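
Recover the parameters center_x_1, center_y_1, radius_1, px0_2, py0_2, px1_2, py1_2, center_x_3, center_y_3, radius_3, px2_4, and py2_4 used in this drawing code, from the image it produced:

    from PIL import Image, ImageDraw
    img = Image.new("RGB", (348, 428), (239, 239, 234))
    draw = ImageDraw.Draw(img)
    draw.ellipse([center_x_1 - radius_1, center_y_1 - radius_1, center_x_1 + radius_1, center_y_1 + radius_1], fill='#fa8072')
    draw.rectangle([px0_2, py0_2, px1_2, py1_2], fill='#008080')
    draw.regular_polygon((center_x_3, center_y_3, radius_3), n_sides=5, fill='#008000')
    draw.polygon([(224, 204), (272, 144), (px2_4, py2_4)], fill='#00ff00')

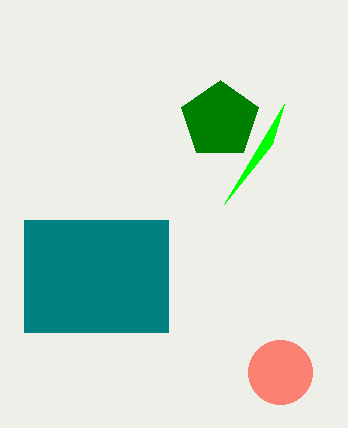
center_x_1 = 280
center_y_1 = 372
radius_1 = 32
px0_2 = 24
py0_2 = 220
px1_2 = 168
py1_2 = 332
center_x_3 = 220
center_y_3 = 120
radius_3 = 40
px2_4 = 284
py2_4 = 104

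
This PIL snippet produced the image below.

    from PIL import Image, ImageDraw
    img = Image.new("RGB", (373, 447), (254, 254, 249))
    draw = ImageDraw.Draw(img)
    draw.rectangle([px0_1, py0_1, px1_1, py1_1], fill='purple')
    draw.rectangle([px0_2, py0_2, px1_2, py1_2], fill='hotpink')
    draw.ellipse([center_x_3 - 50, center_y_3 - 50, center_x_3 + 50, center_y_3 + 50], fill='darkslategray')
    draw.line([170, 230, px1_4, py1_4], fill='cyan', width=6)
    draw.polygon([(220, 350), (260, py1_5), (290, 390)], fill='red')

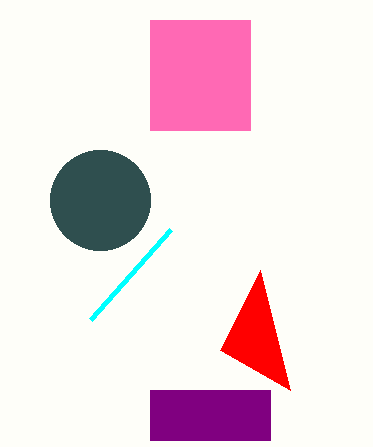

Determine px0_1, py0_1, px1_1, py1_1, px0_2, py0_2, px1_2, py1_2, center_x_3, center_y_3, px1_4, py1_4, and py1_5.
px0_1 = 150, py0_1 = 390, px1_1 = 270, py1_1 = 440, px0_2 = 150, py0_2 = 20, px1_2 = 250, py1_2 = 130, center_x_3 = 100, center_y_3 = 200, px1_4 = 90, py1_4 = 320, py1_5 = 270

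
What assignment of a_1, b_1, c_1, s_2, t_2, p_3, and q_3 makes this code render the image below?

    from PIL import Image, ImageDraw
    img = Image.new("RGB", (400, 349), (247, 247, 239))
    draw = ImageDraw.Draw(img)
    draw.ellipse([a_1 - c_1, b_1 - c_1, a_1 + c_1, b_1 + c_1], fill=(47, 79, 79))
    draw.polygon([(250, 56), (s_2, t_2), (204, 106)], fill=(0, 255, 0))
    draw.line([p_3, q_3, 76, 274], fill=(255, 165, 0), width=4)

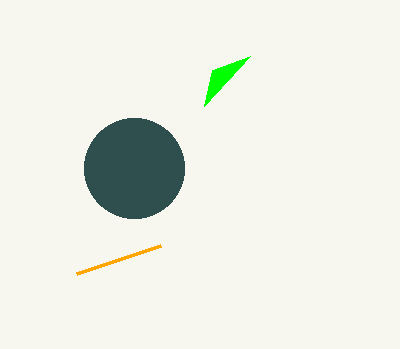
a_1 = 134
b_1 = 168
c_1 = 50
s_2 = 212
t_2 = 70
p_3 = 160
q_3 = 246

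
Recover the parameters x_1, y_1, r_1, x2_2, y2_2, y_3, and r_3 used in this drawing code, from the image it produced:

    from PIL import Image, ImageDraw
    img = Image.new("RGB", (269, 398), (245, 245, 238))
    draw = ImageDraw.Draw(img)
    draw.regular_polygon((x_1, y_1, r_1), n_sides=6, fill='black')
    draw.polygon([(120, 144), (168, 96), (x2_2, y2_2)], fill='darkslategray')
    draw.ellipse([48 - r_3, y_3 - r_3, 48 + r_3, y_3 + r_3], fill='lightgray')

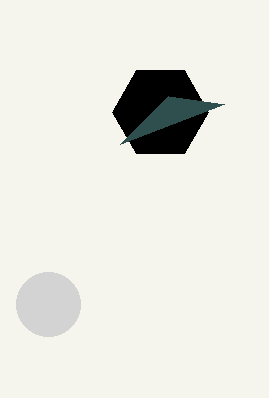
x_1 = 160, y_1 = 112, r_1 = 48, x2_2 = 224, y2_2 = 104, y_3 = 304, r_3 = 32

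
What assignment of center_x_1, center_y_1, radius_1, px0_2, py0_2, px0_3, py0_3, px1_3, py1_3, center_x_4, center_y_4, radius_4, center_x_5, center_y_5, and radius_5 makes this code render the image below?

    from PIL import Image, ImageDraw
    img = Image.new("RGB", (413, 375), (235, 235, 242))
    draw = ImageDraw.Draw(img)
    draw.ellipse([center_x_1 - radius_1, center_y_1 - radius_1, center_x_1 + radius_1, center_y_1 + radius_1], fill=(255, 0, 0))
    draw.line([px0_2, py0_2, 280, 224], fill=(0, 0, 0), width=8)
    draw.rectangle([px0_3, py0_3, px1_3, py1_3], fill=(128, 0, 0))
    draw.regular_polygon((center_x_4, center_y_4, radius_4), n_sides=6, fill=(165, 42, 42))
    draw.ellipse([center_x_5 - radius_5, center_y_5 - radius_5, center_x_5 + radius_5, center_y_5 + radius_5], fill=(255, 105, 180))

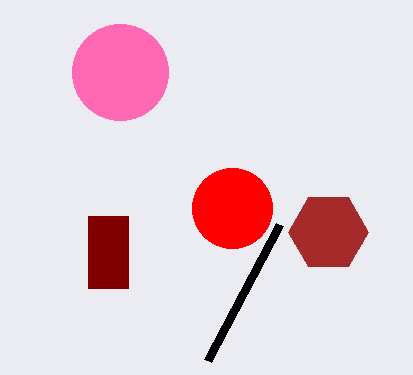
center_x_1 = 232
center_y_1 = 208
radius_1 = 40
px0_2 = 208
py0_2 = 360
px0_3 = 88
py0_3 = 216
px1_3 = 128
py1_3 = 288
center_x_4 = 328
center_y_4 = 232
radius_4 = 40
center_x_5 = 120
center_y_5 = 72
radius_5 = 48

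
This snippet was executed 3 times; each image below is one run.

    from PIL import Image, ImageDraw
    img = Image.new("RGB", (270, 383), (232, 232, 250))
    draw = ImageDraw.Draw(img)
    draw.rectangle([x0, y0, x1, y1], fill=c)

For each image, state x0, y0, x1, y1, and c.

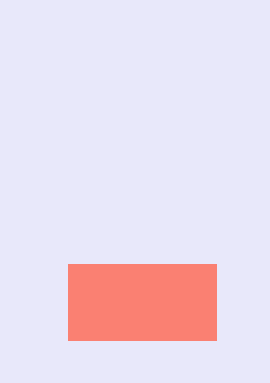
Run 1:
x0 = 68; y0 = 264; x1 = 216; y1 = 340; c = 'salmon'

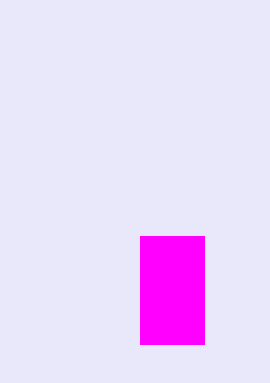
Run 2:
x0 = 140, y0 = 236, x1 = 204, y1 = 344, c = 'magenta'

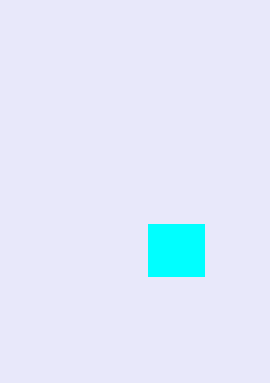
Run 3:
x0 = 148
y0 = 224
x1 = 204
y1 = 276
c = 'cyan'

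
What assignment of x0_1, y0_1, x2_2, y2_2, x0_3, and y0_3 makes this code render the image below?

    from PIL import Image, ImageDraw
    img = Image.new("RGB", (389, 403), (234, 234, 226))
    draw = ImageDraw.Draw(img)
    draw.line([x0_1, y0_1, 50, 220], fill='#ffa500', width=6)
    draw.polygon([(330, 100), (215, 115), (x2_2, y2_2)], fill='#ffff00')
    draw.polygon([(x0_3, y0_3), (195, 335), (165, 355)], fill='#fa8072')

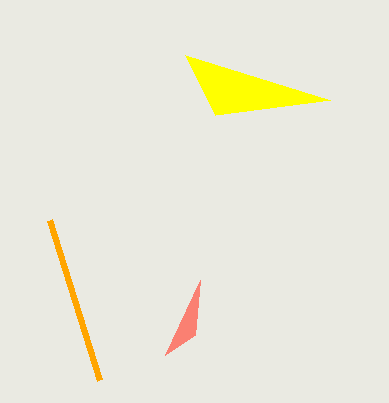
x0_1 = 100
y0_1 = 380
x2_2 = 185
y2_2 = 55
x0_3 = 200
y0_3 = 280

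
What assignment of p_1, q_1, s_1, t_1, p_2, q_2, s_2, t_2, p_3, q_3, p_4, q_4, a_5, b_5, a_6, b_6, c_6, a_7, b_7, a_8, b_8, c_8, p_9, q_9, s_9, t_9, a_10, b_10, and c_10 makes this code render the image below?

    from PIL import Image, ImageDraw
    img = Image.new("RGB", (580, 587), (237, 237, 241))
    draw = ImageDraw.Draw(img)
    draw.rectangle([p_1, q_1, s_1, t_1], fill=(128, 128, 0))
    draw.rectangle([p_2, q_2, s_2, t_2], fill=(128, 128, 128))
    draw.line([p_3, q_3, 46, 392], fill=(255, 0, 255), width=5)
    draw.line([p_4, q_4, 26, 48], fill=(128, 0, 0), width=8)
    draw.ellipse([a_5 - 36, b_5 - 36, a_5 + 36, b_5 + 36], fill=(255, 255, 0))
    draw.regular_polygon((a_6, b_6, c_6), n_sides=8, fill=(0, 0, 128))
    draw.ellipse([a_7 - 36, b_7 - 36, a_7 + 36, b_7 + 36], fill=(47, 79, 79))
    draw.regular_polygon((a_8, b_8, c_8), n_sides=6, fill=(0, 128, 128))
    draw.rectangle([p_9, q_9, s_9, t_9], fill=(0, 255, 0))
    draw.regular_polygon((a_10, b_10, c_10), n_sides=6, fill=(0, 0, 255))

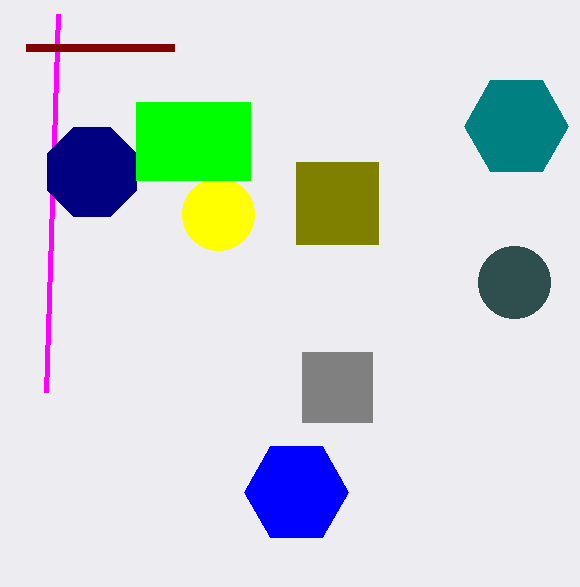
p_1 = 296, q_1 = 162, s_1 = 378, t_1 = 244, p_2 = 302, q_2 = 352, s_2 = 372, t_2 = 422, p_3 = 58, q_3 = 14, p_4 = 174, q_4 = 48, a_5 = 218, b_5 = 214, a_6 = 92, b_6 = 172, c_6 = 48, a_7 = 514, b_7 = 282, a_8 = 516, b_8 = 126, c_8 = 52, p_9 = 136, q_9 = 102, s_9 = 250, t_9 = 180, a_10 = 296, b_10 = 492, c_10 = 52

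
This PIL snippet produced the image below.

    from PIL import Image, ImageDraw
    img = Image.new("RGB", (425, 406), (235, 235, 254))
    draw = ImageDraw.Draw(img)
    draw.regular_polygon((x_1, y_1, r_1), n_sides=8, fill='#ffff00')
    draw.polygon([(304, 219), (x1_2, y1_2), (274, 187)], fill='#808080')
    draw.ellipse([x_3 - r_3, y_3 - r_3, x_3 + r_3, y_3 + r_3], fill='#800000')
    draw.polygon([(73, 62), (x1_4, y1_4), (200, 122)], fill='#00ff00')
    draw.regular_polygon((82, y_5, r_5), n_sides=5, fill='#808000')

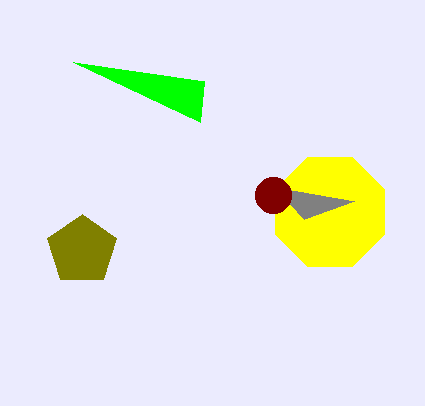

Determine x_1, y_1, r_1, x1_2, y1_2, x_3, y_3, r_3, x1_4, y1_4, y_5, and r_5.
x_1 = 330; y_1 = 212; r_1 = 59; x1_2 = 354; y1_2 = 201; x_3 = 273; y_3 = 195; r_3 = 18; x1_4 = 204; y1_4 = 81; y_5 = 250; r_5 = 36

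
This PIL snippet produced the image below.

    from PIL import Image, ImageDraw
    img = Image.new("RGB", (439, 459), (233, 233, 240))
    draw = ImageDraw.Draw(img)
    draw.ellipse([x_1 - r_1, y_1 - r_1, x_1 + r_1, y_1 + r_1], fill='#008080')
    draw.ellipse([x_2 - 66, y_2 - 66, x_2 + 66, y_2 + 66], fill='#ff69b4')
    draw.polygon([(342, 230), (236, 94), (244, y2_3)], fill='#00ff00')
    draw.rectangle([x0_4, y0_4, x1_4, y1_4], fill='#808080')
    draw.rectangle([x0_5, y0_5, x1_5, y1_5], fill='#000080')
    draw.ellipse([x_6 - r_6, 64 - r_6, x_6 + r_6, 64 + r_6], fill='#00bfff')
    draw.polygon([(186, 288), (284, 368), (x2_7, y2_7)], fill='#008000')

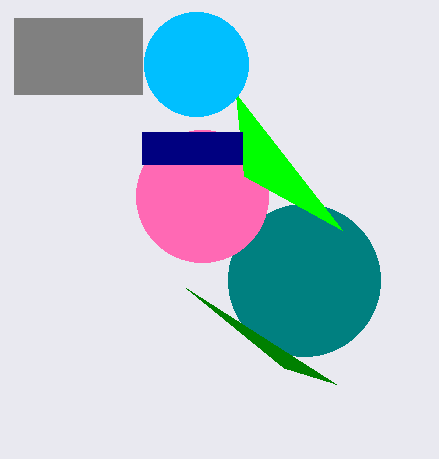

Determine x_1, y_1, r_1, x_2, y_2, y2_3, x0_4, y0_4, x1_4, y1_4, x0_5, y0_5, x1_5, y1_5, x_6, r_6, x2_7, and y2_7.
x_1 = 304; y_1 = 280; r_1 = 76; x_2 = 202; y_2 = 196; y2_3 = 176; x0_4 = 14; y0_4 = 18; x1_4 = 142; y1_4 = 94; x0_5 = 142; y0_5 = 132; x1_5 = 242; y1_5 = 164; x_6 = 196; r_6 = 52; x2_7 = 336; y2_7 = 384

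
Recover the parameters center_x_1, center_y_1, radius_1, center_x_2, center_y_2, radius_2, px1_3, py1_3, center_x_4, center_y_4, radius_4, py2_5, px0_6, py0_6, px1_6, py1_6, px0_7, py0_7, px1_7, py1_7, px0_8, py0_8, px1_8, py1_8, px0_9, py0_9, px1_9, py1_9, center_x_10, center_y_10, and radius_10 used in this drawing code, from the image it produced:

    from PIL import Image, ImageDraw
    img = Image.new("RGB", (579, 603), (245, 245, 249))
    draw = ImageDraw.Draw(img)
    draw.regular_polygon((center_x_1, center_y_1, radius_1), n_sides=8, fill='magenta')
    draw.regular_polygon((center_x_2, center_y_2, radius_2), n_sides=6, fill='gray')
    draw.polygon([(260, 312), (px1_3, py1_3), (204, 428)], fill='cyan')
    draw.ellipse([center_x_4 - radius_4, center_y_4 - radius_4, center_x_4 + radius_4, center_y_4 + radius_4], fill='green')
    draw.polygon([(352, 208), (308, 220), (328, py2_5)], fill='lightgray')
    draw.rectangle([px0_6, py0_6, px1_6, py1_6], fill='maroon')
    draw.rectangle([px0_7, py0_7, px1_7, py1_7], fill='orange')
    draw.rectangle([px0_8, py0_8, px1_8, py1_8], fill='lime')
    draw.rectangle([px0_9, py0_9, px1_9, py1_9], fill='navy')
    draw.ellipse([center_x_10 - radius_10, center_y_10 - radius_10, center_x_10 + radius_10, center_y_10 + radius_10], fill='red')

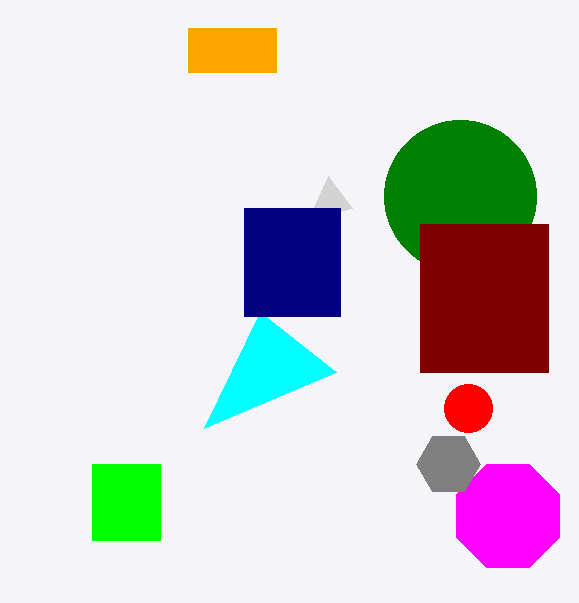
center_x_1 = 508
center_y_1 = 516
radius_1 = 56
center_x_2 = 448
center_y_2 = 464
radius_2 = 32
px1_3 = 336
py1_3 = 372
center_x_4 = 460
center_y_4 = 196
radius_4 = 76
py2_5 = 176
px0_6 = 420
py0_6 = 224
px1_6 = 548
py1_6 = 372
px0_7 = 188
py0_7 = 28
px1_7 = 276
py1_7 = 72
px0_8 = 92
py0_8 = 464
px1_8 = 160
py1_8 = 540
px0_9 = 244
py0_9 = 208
px1_9 = 340
py1_9 = 316
center_x_10 = 468
center_y_10 = 408
radius_10 = 24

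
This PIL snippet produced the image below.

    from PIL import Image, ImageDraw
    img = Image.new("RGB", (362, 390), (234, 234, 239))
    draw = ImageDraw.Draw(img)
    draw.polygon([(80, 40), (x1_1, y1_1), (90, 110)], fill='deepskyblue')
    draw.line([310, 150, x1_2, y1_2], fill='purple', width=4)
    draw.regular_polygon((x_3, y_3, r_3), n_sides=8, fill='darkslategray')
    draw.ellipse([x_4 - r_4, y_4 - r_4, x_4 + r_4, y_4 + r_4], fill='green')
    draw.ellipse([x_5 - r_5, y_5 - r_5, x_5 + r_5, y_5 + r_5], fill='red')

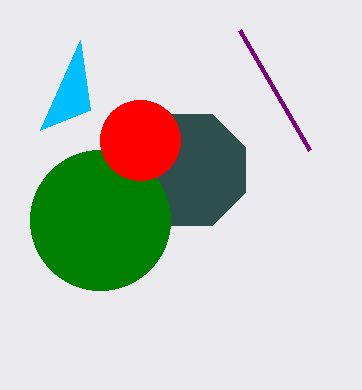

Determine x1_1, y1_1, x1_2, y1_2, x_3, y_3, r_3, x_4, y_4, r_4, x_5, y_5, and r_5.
x1_1 = 40, y1_1 = 130, x1_2 = 240, y1_2 = 30, x_3 = 190, y_3 = 170, r_3 = 60, x_4 = 100, y_4 = 220, r_4 = 70, x_5 = 140, y_5 = 140, r_5 = 40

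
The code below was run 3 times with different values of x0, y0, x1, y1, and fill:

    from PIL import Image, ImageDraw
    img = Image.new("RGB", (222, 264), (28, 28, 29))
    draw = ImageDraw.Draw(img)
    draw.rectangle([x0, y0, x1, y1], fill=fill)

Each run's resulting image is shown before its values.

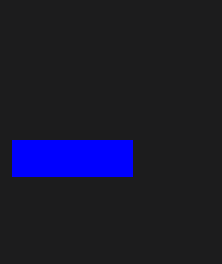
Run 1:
x0 = 12; y0 = 140; x1 = 132; y1 = 176; fill = 'blue'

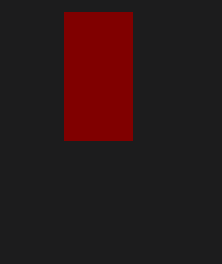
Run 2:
x0 = 64; y0 = 12; x1 = 132; y1 = 140; fill = 'maroon'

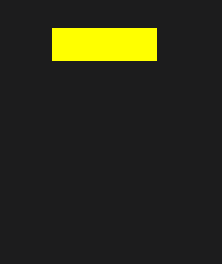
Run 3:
x0 = 52; y0 = 28; x1 = 156; y1 = 60; fill = 'yellow'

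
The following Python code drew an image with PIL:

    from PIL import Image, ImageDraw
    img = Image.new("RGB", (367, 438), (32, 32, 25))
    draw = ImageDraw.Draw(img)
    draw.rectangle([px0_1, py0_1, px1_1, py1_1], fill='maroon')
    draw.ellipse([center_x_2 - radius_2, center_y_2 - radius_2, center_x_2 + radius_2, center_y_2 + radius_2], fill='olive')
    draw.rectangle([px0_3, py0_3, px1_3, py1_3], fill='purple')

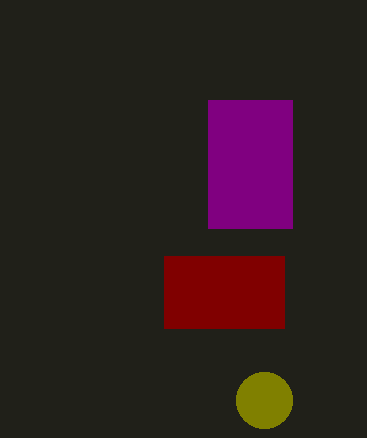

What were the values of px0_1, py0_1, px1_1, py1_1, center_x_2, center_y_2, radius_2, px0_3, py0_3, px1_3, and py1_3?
px0_1 = 164; py0_1 = 256; px1_1 = 284; py1_1 = 328; center_x_2 = 264; center_y_2 = 400; radius_2 = 28; px0_3 = 208; py0_3 = 100; px1_3 = 292; py1_3 = 228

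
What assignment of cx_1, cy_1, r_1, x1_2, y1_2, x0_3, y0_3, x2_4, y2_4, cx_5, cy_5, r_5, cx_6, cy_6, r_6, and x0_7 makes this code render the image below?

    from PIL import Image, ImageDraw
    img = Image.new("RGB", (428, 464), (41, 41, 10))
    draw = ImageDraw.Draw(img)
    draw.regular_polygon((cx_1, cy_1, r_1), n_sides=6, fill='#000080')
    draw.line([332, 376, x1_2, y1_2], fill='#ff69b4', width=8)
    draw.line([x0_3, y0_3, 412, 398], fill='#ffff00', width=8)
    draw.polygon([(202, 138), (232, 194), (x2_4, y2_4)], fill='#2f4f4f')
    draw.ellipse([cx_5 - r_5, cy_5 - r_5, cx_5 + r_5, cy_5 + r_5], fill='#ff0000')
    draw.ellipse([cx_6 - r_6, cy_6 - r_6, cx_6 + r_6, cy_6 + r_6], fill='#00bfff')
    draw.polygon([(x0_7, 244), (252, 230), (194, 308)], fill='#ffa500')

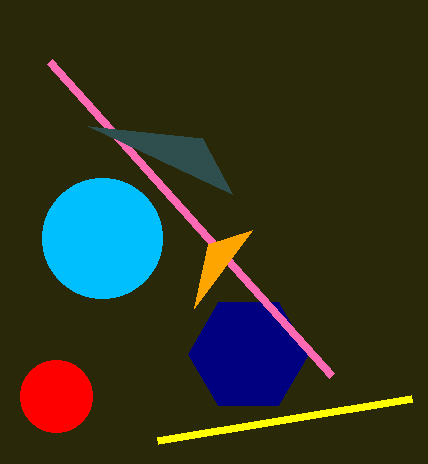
cx_1 = 248, cy_1 = 354, r_1 = 60, x1_2 = 50, y1_2 = 62, x0_3 = 158, y0_3 = 440, x2_4 = 88, y2_4 = 126, cx_5 = 56, cy_5 = 396, r_5 = 36, cx_6 = 102, cy_6 = 238, r_6 = 60, x0_7 = 208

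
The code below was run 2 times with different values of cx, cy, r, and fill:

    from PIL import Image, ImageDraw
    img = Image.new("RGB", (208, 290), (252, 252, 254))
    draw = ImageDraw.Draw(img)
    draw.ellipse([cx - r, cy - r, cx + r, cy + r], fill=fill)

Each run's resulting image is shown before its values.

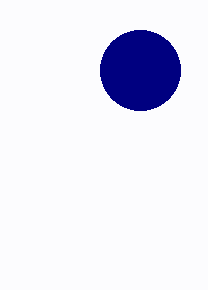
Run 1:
cx = 140
cy = 70
r = 40
fill = 'navy'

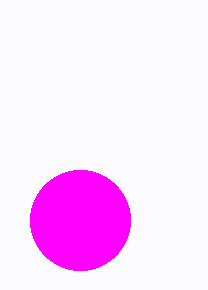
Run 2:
cx = 80; cy = 220; r = 50; fill = 'magenta'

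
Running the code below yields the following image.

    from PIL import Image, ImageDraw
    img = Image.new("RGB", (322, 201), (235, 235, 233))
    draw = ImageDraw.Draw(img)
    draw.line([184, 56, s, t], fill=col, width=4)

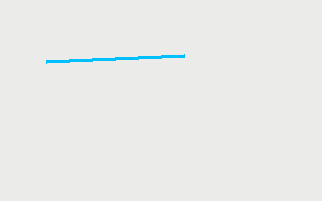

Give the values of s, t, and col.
s = 46, t = 62, col = 'deepskyblue'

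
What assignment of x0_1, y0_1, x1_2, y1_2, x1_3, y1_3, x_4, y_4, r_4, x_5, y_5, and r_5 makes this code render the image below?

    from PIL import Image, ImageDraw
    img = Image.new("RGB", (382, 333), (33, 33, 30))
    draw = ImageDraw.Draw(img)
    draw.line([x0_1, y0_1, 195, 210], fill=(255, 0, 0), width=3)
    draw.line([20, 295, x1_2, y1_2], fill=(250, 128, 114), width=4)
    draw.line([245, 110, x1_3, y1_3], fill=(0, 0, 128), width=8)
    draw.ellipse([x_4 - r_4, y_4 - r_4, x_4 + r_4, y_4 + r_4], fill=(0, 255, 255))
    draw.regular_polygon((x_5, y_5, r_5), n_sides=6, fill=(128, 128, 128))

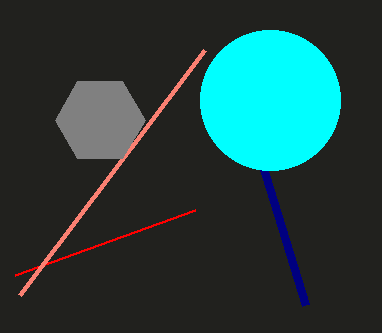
x0_1 = 15
y0_1 = 275
x1_2 = 205
y1_2 = 50
x1_3 = 305
y1_3 = 305
x_4 = 270
y_4 = 100
r_4 = 70
x_5 = 100
y_5 = 120
r_5 = 45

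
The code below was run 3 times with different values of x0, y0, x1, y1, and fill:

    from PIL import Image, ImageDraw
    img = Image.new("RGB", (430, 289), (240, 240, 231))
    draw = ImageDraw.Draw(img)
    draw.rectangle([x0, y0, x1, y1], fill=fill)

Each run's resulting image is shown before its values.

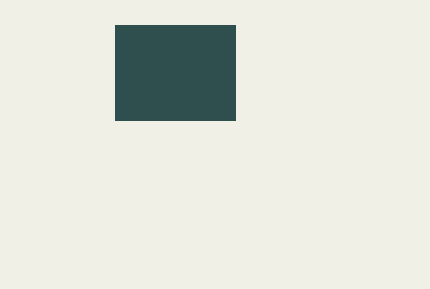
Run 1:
x0 = 115; y0 = 25; x1 = 235; y1 = 120; fill = 'darkslategray'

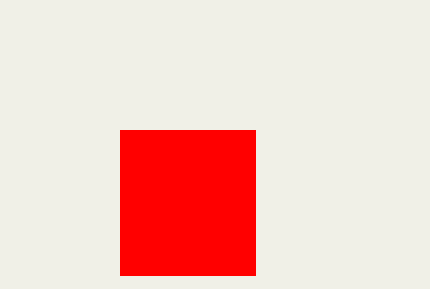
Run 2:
x0 = 120, y0 = 130, x1 = 255, y1 = 275, fill = 'red'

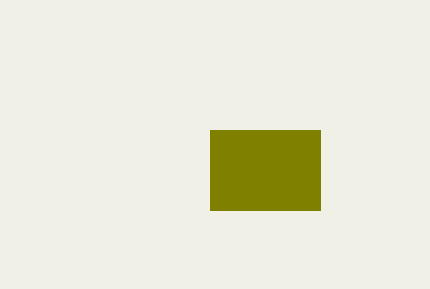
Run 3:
x0 = 210, y0 = 130, x1 = 320, y1 = 210, fill = 'olive'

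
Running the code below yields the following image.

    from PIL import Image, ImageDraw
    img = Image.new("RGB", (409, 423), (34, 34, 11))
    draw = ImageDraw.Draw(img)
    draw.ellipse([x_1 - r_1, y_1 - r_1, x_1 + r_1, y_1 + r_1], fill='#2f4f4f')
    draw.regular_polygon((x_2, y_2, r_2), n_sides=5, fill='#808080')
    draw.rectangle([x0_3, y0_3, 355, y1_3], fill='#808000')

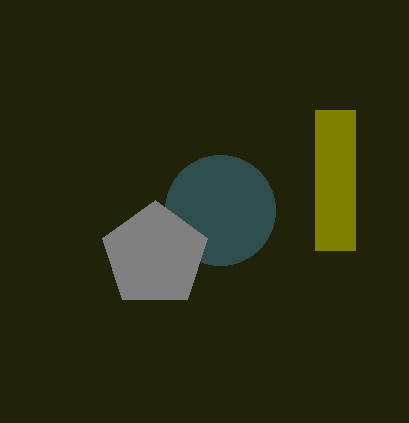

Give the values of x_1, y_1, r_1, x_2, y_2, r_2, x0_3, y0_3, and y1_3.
x_1 = 220
y_1 = 210
r_1 = 55
x_2 = 155
y_2 = 255
r_2 = 55
x0_3 = 315
y0_3 = 110
y1_3 = 250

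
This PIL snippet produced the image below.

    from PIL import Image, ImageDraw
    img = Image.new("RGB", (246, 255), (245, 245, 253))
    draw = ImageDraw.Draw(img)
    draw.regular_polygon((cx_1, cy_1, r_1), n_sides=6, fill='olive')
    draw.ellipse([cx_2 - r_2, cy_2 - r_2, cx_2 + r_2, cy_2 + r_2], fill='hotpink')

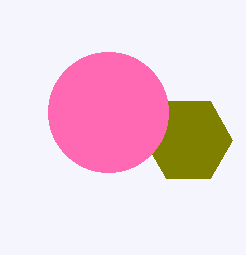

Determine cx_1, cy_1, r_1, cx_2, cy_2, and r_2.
cx_1 = 188; cy_1 = 140; r_1 = 44; cx_2 = 108; cy_2 = 112; r_2 = 60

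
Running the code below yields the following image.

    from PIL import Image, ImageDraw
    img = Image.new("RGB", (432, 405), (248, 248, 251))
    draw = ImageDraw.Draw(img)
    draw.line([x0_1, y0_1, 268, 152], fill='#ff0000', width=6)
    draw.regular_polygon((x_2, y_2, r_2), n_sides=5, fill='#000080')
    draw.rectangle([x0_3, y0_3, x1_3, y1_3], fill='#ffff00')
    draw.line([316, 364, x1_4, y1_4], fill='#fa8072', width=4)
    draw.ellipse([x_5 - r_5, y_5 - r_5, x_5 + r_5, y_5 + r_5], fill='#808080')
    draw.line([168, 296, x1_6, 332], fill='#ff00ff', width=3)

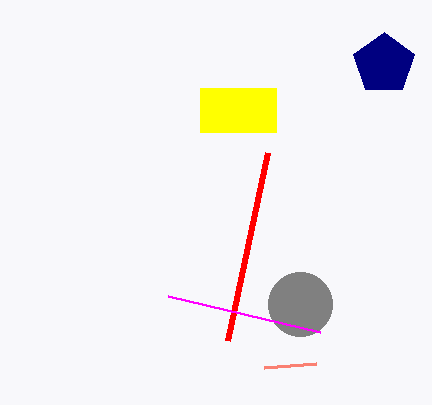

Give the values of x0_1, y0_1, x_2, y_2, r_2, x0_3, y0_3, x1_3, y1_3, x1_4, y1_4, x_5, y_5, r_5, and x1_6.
x0_1 = 228
y0_1 = 340
x_2 = 384
y_2 = 64
r_2 = 32
x0_3 = 200
y0_3 = 88
x1_3 = 276
y1_3 = 132
x1_4 = 264
y1_4 = 368
x_5 = 300
y_5 = 304
r_5 = 32
x1_6 = 320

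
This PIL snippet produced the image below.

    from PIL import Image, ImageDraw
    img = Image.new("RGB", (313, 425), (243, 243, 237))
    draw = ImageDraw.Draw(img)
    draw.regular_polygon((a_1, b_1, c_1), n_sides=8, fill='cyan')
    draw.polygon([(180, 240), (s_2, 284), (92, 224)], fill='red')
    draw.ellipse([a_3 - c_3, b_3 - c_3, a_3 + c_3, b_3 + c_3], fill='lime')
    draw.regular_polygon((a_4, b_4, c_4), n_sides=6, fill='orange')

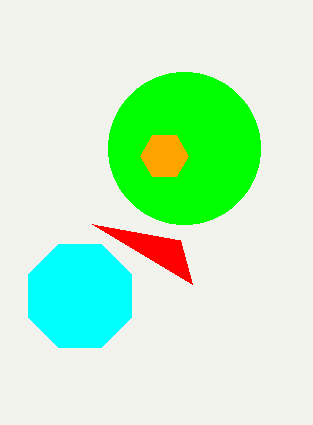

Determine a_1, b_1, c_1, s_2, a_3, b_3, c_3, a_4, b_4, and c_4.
a_1 = 80; b_1 = 296; c_1 = 56; s_2 = 192; a_3 = 184; b_3 = 148; c_3 = 76; a_4 = 164; b_4 = 156; c_4 = 24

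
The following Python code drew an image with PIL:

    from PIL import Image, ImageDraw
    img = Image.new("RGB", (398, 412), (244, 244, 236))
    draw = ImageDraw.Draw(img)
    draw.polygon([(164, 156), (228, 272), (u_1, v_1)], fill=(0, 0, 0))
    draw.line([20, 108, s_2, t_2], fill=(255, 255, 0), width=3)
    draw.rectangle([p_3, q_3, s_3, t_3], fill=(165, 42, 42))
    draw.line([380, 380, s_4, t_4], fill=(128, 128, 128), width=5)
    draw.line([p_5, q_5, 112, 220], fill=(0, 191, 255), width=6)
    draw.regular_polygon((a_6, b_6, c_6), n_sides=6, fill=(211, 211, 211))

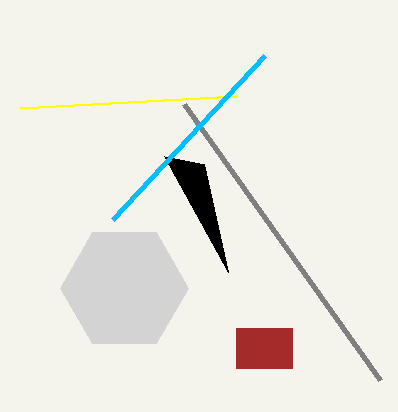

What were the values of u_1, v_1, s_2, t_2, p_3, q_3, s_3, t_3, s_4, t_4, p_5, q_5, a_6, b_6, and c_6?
u_1 = 204, v_1 = 164, s_2 = 236, t_2 = 96, p_3 = 236, q_3 = 328, s_3 = 292, t_3 = 368, s_4 = 184, t_4 = 104, p_5 = 264, q_5 = 56, a_6 = 124, b_6 = 288, c_6 = 64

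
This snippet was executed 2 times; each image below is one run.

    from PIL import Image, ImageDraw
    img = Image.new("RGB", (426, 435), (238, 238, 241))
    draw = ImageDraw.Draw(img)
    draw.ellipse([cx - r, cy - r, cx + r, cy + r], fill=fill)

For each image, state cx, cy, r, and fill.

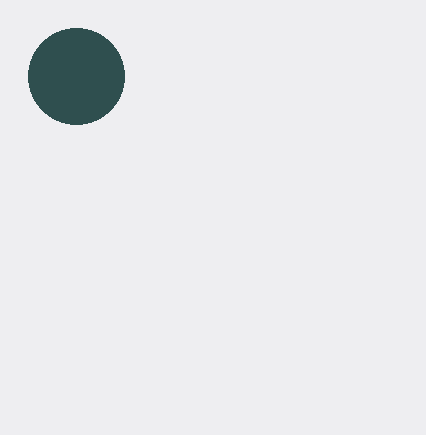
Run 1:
cx = 76; cy = 76; r = 48; fill = 'darkslategray'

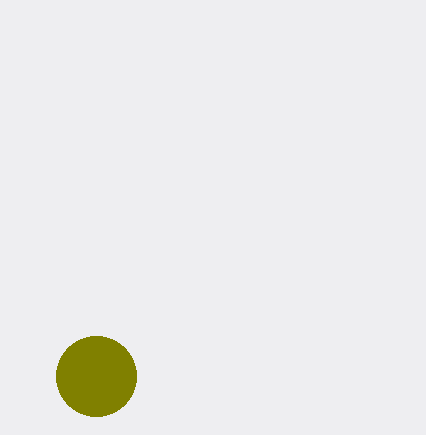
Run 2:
cx = 96; cy = 376; r = 40; fill = 'olive'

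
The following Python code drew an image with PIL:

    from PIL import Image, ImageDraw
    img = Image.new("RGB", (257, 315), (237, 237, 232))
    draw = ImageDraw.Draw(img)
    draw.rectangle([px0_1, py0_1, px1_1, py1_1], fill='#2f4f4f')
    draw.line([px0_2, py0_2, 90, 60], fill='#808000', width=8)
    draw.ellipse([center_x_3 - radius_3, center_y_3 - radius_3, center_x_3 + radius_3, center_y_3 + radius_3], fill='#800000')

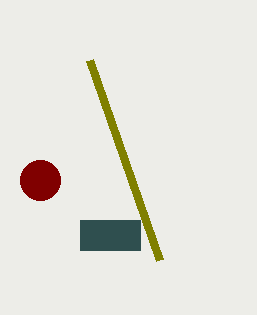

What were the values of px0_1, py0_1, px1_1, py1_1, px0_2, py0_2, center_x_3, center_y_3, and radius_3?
px0_1 = 80
py0_1 = 220
px1_1 = 140
py1_1 = 250
px0_2 = 160
py0_2 = 260
center_x_3 = 40
center_y_3 = 180
radius_3 = 20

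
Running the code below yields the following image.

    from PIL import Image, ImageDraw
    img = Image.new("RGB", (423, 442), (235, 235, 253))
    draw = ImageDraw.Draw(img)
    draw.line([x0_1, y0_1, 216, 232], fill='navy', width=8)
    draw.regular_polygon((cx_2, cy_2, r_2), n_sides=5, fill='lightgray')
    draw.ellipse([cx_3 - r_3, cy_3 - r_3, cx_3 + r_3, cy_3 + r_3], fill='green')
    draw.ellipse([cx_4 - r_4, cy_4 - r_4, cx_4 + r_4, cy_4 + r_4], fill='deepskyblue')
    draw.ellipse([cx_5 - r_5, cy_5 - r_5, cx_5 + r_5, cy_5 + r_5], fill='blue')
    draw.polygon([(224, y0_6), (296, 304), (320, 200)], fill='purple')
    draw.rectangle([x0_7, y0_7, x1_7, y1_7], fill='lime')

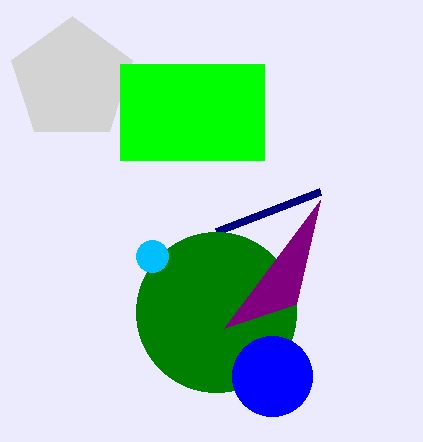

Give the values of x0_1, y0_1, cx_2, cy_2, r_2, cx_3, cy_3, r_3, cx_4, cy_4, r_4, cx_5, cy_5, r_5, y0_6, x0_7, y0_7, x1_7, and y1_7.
x0_1 = 320, y0_1 = 192, cx_2 = 72, cy_2 = 80, r_2 = 64, cx_3 = 216, cy_3 = 312, r_3 = 80, cx_4 = 152, cy_4 = 256, r_4 = 16, cx_5 = 272, cy_5 = 376, r_5 = 40, y0_6 = 328, x0_7 = 120, y0_7 = 64, x1_7 = 264, y1_7 = 160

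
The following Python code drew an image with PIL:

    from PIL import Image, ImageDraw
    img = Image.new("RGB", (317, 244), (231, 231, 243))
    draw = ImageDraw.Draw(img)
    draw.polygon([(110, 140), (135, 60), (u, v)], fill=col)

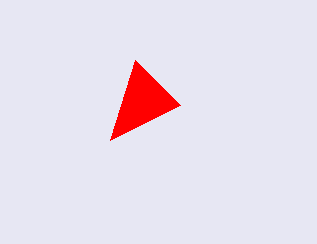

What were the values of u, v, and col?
u = 180
v = 105
col = 'red'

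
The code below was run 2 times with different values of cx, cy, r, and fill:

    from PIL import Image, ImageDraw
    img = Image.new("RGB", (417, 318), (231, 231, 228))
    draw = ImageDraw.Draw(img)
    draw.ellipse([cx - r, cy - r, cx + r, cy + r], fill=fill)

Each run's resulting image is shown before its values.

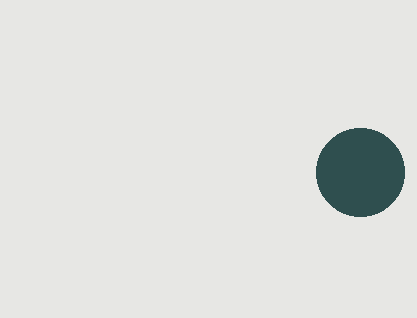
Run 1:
cx = 360; cy = 172; r = 44; fill = 'darkslategray'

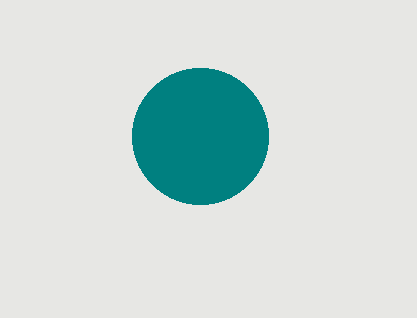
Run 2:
cx = 200; cy = 136; r = 68; fill = 'teal'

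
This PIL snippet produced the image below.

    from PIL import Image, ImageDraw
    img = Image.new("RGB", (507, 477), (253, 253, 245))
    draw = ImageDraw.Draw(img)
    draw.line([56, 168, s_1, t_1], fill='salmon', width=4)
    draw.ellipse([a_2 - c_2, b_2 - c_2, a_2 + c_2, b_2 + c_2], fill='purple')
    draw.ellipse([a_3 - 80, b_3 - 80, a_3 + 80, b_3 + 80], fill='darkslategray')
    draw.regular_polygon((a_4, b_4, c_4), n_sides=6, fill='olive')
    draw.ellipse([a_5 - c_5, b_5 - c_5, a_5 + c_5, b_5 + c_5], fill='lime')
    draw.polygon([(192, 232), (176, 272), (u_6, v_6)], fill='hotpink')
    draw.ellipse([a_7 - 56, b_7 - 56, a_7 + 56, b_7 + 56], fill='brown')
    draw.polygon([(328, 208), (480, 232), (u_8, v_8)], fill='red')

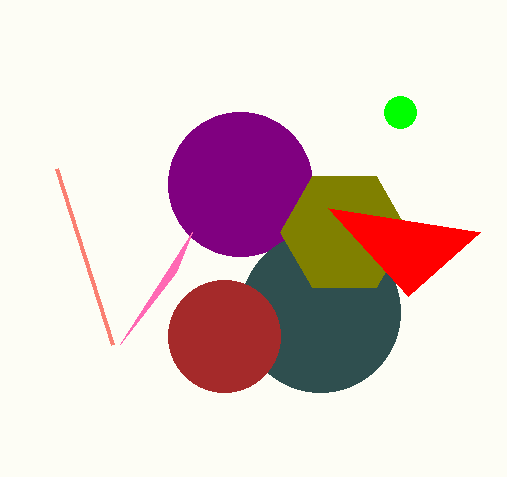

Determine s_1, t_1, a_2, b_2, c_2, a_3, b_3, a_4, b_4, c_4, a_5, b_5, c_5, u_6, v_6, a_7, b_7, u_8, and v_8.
s_1 = 112
t_1 = 344
a_2 = 240
b_2 = 184
c_2 = 72
a_3 = 320
b_3 = 312
a_4 = 344
b_4 = 232
c_4 = 64
a_5 = 400
b_5 = 112
c_5 = 16
u_6 = 120
v_6 = 344
a_7 = 224
b_7 = 336
u_8 = 408
v_8 = 296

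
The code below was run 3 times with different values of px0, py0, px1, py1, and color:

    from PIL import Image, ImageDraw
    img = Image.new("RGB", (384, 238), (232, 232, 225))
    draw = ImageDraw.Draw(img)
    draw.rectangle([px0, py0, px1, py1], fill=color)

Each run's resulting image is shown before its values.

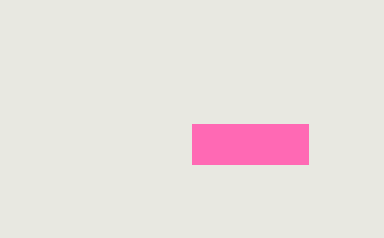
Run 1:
px0 = 192
py0 = 124
px1 = 308
py1 = 164
color = 'hotpink'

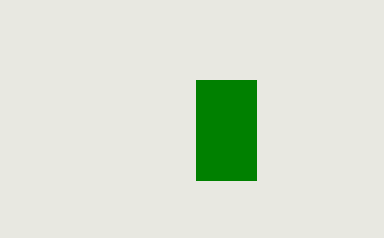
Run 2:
px0 = 196
py0 = 80
px1 = 256
py1 = 180
color = 'green'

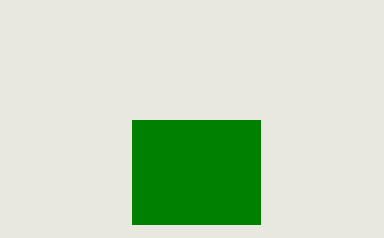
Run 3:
px0 = 132; py0 = 120; px1 = 260; py1 = 224; color = 'green'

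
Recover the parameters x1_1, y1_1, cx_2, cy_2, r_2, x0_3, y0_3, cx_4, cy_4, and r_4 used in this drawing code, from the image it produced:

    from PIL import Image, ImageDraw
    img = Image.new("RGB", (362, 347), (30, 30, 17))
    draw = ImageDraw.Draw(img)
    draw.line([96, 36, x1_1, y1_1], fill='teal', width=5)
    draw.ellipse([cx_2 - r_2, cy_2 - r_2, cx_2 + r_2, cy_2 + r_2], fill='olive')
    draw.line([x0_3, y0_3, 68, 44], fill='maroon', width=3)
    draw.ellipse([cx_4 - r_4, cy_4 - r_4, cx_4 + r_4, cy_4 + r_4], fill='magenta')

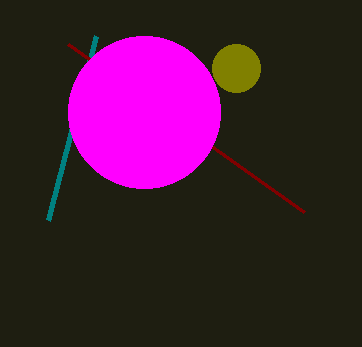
x1_1 = 48; y1_1 = 220; cx_2 = 236; cy_2 = 68; r_2 = 24; x0_3 = 304; y0_3 = 212; cx_4 = 144; cy_4 = 112; r_4 = 76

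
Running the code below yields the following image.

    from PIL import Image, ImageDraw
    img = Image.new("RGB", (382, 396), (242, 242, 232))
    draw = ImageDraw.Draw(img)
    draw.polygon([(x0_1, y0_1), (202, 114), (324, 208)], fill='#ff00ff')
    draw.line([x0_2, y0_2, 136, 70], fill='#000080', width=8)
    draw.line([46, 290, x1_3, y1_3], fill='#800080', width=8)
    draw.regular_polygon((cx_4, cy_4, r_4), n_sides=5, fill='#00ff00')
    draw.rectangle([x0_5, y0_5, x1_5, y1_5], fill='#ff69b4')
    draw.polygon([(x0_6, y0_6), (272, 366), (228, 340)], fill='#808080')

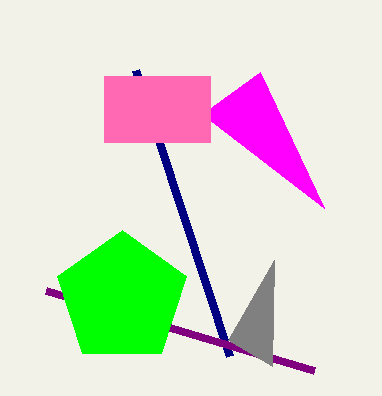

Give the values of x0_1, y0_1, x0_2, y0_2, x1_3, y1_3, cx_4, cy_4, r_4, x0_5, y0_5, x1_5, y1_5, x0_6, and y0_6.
x0_1 = 260; y0_1 = 72; x0_2 = 230; y0_2 = 356; x1_3 = 314; y1_3 = 370; cx_4 = 122; cy_4 = 298; r_4 = 68; x0_5 = 104; y0_5 = 76; x1_5 = 210; y1_5 = 142; x0_6 = 274; y0_6 = 260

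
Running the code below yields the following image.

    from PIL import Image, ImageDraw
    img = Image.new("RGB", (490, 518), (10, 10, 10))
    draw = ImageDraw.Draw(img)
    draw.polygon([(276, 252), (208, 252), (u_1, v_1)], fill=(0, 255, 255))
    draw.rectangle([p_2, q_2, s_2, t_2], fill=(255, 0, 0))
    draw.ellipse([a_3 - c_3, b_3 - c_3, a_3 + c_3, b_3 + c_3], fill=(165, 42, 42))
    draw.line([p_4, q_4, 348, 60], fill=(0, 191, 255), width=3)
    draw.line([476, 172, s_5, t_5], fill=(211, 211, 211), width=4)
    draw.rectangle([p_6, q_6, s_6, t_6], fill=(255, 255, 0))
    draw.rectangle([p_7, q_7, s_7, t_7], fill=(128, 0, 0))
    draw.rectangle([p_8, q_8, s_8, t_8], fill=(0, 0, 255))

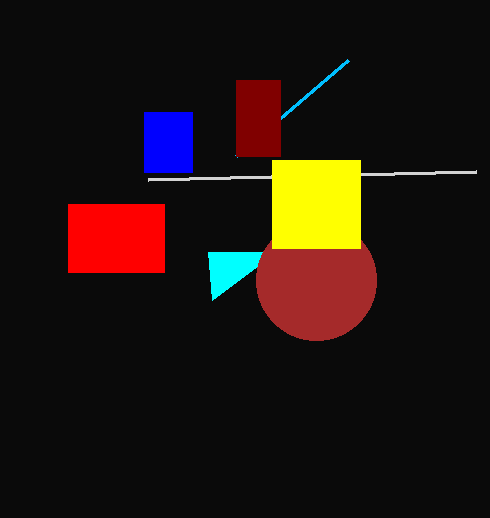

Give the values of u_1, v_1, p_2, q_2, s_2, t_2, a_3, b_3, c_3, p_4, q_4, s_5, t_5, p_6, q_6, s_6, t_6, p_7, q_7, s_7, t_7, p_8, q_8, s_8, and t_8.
u_1 = 212
v_1 = 300
p_2 = 68
q_2 = 204
s_2 = 164
t_2 = 272
a_3 = 316
b_3 = 280
c_3 = 60
p_4 = 236
q_4 = 156
s_5 = 148
t_5 = 180
p_6 = 272
q_6 = 160
s_6 = 360
t_6 = 248
p_7 = 236
q_7 = 80
s_7 = 280
t_7 = 156
p_8 = 144
q_8 = 112
s_8 = 192
t_8 = 172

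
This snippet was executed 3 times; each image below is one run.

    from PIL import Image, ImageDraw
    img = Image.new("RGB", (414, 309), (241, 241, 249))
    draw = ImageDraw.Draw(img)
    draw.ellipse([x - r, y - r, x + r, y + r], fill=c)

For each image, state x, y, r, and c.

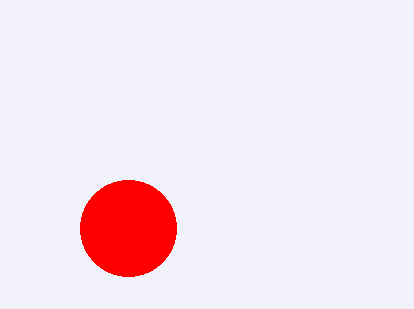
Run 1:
x = 128, y = 228, r = 48, c = 'red'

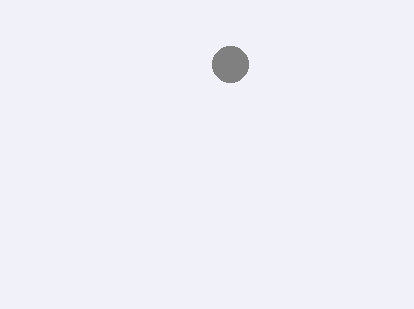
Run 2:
x = 230
y = 64
r = 18
c = 'gray'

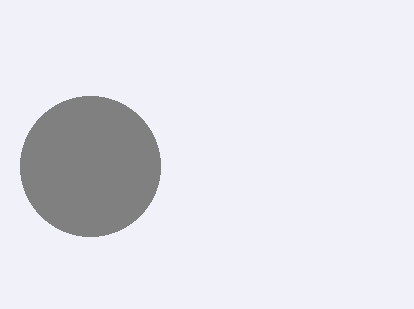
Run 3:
x = 90, y = 166, r = 70, c = 'gray'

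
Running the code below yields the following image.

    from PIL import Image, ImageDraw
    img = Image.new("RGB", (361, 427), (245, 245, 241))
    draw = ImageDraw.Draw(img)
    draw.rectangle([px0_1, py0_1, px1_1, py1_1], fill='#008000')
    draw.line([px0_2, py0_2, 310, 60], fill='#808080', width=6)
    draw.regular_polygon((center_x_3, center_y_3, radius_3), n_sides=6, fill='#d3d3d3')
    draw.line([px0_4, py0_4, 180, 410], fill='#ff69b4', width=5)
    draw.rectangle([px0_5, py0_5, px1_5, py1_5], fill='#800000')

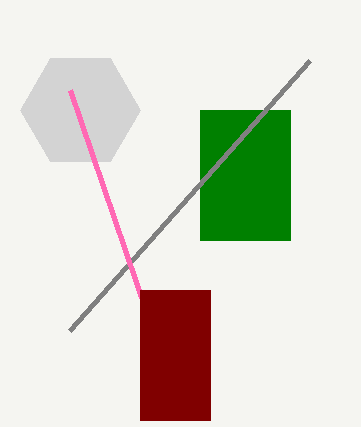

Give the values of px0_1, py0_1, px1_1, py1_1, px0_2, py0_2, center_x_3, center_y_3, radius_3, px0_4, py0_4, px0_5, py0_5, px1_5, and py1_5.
px0_1 = 200, py0_1 = 110, px1_1 = 290, py1_1 = 240, px0_2 = 70, py0_2 = 330, center_x_3 = 80, center_y_3 = 110, radius_3 = 60, px0_4 = 70, py0_4 = 90, px0_5 = 140, py0_5 = 290, px1_5 = 210, py1_5 = 420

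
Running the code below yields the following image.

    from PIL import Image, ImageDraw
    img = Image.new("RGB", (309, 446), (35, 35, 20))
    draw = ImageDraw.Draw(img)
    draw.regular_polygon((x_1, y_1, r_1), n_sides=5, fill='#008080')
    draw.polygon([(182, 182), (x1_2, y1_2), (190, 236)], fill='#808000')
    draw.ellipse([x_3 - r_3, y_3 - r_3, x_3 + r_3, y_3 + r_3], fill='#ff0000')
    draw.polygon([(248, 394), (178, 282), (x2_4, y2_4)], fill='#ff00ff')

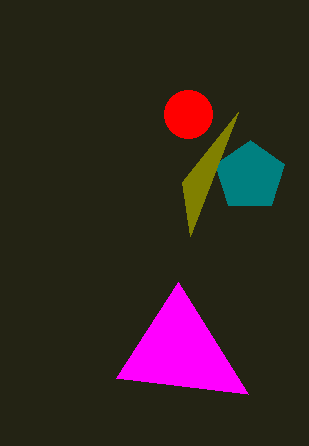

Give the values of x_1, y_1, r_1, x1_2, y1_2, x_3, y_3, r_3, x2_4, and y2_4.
x_1 = 250
y_1 = 176
r_1 = 36
x1_2 = 238
y1_2 = 112
x_3 = 188
y_3 = 114
r_3 = 24
x2_4 = 116
y2_4 = 378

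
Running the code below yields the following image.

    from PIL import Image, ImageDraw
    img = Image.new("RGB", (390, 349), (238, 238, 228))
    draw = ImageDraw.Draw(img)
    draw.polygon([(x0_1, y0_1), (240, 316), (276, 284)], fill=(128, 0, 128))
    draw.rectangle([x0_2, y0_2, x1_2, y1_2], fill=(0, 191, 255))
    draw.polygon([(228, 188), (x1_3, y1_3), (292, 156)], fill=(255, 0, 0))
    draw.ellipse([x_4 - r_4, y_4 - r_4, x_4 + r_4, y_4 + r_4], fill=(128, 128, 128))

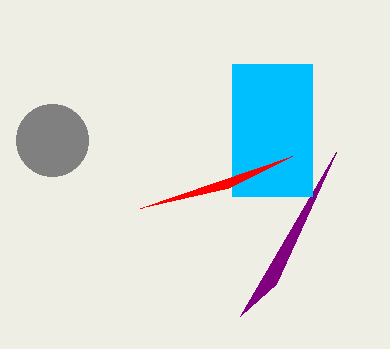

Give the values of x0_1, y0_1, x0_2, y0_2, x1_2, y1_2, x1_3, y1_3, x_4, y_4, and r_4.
x0_1 = 336
y0_1 = 152
x0_2 = 232
y0_2 = 64
x1_2 = 312
y1_2 = 196
x1_3 = 140
y1_3 = 208
x_4 = 52
y_4 = 140
r_4 = 36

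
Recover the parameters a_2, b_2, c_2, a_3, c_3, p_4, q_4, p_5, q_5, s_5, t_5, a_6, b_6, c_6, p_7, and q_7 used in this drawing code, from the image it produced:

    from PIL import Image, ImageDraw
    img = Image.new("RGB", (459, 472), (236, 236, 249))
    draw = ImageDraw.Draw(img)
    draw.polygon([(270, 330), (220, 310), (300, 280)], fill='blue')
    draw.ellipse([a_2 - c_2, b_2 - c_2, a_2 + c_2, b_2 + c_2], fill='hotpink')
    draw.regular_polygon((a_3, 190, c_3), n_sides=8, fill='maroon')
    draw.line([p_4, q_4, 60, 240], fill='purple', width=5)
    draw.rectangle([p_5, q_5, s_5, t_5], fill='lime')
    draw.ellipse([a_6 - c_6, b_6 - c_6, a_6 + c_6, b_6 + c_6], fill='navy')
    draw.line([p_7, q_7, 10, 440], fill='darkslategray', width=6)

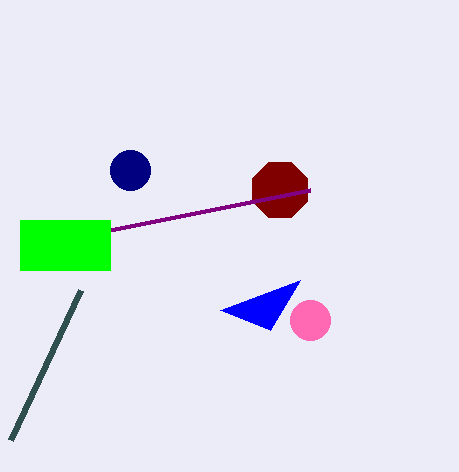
a_2 = 310; b_2 = 320; c_2 = 20; a_3 = 280; c_3 = 30; p_4 = 310; q_4 = 190; p_5 = 20; q_5 = 220; s_5 = 110; t_5 = 270; a_6 = 130; b_6 = 170; c_6 = 20; p_7 = 80; q_7 = 290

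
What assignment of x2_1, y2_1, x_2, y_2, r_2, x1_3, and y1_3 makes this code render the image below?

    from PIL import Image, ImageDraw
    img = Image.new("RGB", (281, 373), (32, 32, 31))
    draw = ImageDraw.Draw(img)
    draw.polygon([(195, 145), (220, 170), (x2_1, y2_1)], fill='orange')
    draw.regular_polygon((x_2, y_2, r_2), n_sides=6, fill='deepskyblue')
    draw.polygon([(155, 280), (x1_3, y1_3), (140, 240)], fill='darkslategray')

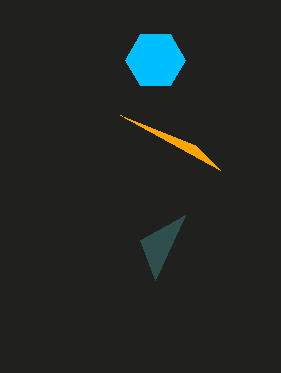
x2_1 = 120
y2_1 = 115
x_2 = 155
y_2 = 60
r_2 = 30
x1_3 = 185
y1_3 = 215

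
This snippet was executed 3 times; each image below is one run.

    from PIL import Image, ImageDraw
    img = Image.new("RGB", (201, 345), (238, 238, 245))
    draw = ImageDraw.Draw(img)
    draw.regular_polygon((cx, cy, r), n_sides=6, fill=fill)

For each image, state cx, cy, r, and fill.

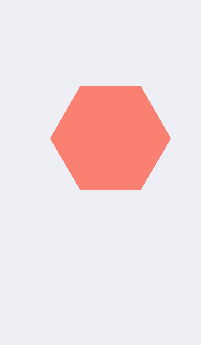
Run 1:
cx = 110; cy = 138; r = 60; fill = 'salmon'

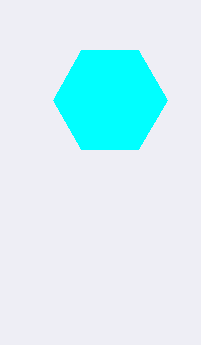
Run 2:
cx = 110
cy = 100
r = 57
fill = 'cyan'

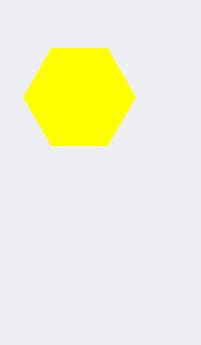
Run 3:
cx = 79; cy = 97; r = 56; fill = 'yellow'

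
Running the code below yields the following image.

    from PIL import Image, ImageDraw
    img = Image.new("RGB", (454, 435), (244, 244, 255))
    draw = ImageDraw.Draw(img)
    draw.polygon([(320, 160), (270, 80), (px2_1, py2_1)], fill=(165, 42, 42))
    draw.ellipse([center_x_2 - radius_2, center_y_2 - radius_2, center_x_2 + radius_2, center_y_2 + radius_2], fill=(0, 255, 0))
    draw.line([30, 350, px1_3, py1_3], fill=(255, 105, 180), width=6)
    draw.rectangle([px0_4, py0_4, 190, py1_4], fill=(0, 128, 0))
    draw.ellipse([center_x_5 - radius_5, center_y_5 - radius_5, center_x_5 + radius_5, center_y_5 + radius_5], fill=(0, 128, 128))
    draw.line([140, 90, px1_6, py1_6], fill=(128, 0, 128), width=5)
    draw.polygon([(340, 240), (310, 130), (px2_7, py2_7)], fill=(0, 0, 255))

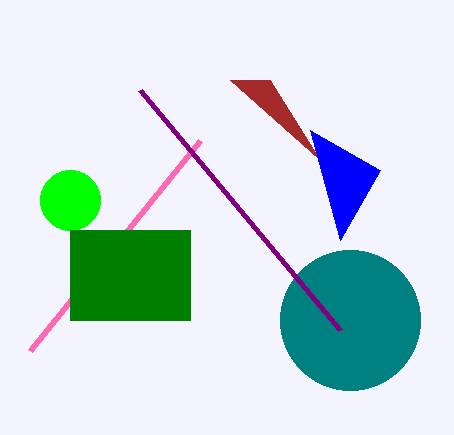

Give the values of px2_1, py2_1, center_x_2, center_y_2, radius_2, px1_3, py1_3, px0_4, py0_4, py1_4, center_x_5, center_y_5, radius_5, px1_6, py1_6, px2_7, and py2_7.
px2_1 = 230
py2_1 = 80
center_x_2 = 70
center_y_2 = 200
radius_2 = 30
px1_3 = 200
py1_3 = 140
px0_4 = 70
py0_4 = 230
py1_4 = 320
center_x_5 = 350
center_y_5 = 320
radius_5 = 70
px1_6 = 340
py1_6 = 330
px2_7 = 380
py2_7 = 170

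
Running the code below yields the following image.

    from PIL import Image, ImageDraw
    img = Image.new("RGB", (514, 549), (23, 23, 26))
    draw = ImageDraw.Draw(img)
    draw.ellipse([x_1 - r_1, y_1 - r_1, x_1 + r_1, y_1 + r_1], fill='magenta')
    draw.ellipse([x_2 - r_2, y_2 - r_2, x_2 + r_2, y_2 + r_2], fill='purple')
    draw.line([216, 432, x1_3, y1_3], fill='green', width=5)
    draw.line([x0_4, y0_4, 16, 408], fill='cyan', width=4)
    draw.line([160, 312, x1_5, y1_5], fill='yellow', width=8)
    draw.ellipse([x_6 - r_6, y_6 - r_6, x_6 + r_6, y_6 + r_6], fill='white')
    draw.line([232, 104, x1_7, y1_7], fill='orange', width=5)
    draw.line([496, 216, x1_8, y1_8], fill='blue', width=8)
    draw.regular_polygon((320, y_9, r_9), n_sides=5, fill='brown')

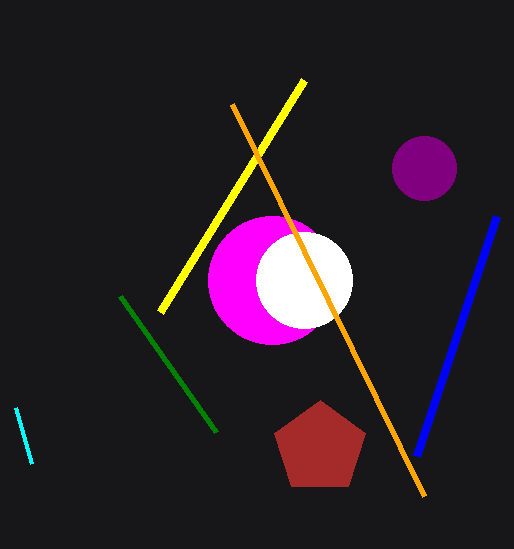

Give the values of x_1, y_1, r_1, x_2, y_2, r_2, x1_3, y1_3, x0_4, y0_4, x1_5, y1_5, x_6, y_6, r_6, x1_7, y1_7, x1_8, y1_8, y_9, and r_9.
x_1 = 272; y_1 = 280; r_1 = 64; x_2 = 424; y_2 = 168; r_2 = 32; x1_3 = 120; y1_3 = 296; x0_4 = 32; y0_4 = 464; x1_5 = 304; y1_5 = 80; x_6 = 304; y_6 = 280; r_6 = 48; x1_7 = 424; y1_7 = 496; x1_8 = 416; y1_8 = 456; y_9 = 448; r_9 = 48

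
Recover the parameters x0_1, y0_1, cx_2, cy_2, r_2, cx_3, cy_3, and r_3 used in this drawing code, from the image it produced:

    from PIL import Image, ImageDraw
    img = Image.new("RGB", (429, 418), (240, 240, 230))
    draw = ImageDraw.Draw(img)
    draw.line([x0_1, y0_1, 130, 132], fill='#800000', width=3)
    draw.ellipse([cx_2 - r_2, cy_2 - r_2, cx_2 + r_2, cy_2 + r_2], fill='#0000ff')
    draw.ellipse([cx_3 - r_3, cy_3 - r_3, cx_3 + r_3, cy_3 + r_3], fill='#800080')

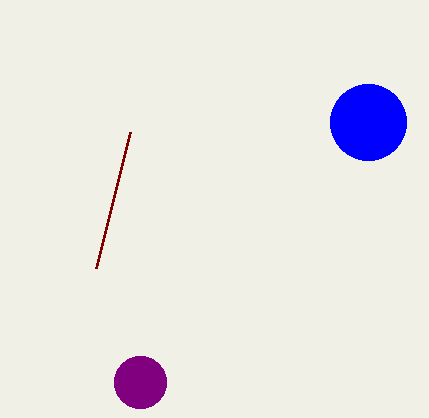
x0_1 = 96; y0_1 = 268; cx_2 = 368; cy_2 = 122; r_2 = 38; cx_3 = 140; cy_3 = 382; r_3 = 26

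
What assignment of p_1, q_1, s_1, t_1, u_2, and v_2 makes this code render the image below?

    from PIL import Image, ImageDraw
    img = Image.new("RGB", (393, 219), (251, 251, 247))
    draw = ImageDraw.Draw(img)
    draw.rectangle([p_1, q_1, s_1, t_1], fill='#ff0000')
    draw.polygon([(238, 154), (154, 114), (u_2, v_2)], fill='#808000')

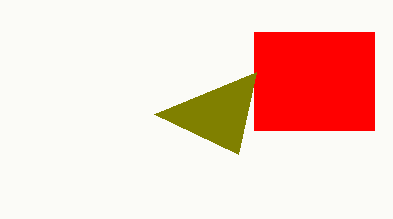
p_1 = 254, q_1 = 32, s_1 = 374, t_1 = 130, u_2 = 256, v_2 = 72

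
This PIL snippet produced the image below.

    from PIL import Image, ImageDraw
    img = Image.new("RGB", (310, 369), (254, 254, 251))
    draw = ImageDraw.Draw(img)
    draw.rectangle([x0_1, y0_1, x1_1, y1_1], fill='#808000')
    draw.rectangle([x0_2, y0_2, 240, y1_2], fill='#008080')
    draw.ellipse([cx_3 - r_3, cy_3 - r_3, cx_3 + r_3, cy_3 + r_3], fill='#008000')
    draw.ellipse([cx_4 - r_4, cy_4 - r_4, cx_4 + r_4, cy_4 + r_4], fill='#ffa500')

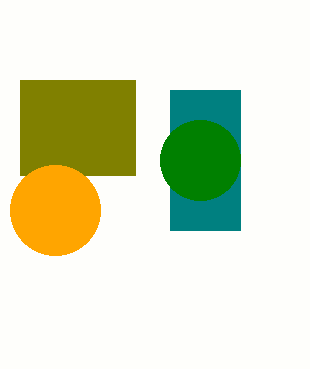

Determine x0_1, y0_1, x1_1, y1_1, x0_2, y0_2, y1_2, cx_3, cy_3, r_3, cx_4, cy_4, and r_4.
x0_1 = 20
y0_1 = 80
x1_1 = 135
y1_1 = 175
x0_2 = 170
y0_2 = 90
y1_2 = 230
cx_3 = 200
cy_3 = 160
r_3 = 40
cx_4 = 55
cy_4 = 210
r_4 = 45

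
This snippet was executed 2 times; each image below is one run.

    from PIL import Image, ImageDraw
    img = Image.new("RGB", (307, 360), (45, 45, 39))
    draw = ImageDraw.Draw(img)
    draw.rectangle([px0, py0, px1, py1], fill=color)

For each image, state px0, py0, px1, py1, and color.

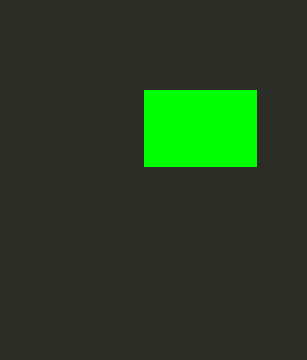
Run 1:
px0 = 144
py0 = 90
px1 = 256
py1 = 166
color = 'lime'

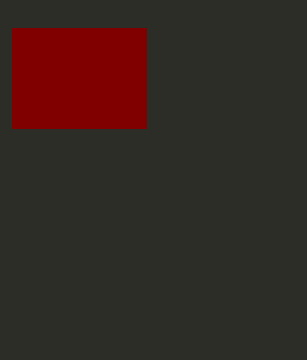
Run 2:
px0 = 12; py0 = 28; px1 = 146; py1 = 128; color = 'maroon'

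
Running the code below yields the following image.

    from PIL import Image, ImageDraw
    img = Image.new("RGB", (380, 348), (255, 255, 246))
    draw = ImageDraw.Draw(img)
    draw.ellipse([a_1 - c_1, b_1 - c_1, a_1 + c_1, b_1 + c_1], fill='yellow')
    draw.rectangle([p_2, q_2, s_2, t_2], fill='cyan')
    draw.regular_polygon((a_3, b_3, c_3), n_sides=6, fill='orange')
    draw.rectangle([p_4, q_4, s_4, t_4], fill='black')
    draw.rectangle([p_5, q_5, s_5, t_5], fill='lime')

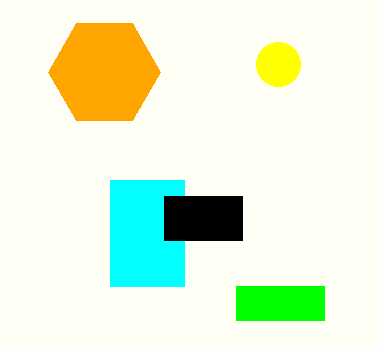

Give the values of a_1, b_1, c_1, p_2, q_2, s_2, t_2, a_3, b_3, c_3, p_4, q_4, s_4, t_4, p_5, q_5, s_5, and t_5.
a_1 = 278; b_1 = 64; c_1 = 22; p_2 = 110; q_2 = 180; s_2 = 184; t_2 = 286; a_3 = 104; b_3 = 72; c_3 = 56; p_4 = 164; q_4 = 196; s_4 = 242; t_4 = 240; p_5 = 236; q_5 = 286; s_5 = 324; t_5 = 320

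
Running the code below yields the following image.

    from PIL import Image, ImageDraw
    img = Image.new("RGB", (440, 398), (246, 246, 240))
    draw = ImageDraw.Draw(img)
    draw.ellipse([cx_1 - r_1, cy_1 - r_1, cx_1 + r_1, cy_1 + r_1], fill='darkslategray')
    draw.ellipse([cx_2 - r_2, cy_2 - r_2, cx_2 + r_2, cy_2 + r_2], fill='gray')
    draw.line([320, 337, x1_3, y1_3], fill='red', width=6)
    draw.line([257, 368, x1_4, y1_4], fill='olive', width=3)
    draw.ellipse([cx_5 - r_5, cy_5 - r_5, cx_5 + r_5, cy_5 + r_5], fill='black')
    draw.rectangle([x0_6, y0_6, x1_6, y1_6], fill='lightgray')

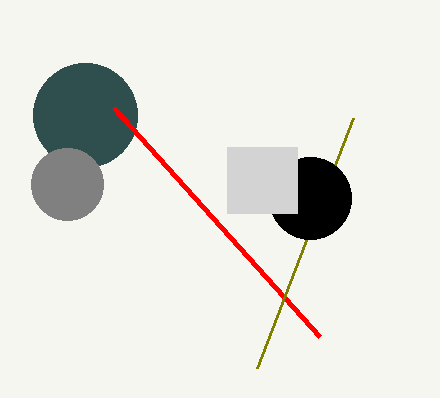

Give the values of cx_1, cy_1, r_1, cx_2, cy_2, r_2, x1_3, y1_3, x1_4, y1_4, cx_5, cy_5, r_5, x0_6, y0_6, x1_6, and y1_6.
cx_1 = 85, cy_1 = 115, r_1 = 52, cx_2 = 67, cy_2 = 184, r_2 = 36, x1_3 = 114, y1_3 = 108, x1_4 = 353, y1_4 = 118, cx_5 = 310, cy_5 = 198, r_5 = 41, x0_6 = 227, y0_6 = 147, x1_6 = 297, y1_6 = 213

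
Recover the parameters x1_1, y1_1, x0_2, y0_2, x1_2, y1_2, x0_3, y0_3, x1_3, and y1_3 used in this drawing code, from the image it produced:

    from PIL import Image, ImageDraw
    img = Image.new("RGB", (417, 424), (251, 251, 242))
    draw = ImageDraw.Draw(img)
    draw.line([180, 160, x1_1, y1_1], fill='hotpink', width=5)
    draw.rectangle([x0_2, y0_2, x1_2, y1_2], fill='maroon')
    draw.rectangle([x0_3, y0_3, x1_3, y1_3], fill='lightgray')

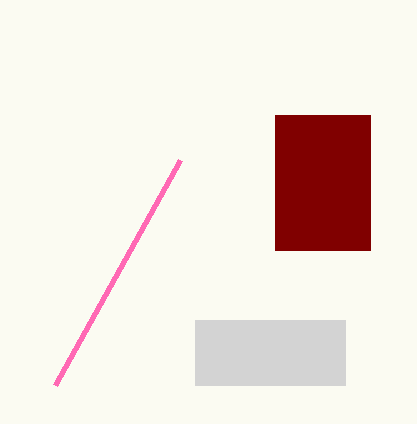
x1_1 = 55; y1_1 = 385; x0_2 = 275; y0_2 = 115; x1_2 = 370; y1_2 = 250; x0_3 = 195; y0_3 = 320; x1_3 = 345; y1_3 = 385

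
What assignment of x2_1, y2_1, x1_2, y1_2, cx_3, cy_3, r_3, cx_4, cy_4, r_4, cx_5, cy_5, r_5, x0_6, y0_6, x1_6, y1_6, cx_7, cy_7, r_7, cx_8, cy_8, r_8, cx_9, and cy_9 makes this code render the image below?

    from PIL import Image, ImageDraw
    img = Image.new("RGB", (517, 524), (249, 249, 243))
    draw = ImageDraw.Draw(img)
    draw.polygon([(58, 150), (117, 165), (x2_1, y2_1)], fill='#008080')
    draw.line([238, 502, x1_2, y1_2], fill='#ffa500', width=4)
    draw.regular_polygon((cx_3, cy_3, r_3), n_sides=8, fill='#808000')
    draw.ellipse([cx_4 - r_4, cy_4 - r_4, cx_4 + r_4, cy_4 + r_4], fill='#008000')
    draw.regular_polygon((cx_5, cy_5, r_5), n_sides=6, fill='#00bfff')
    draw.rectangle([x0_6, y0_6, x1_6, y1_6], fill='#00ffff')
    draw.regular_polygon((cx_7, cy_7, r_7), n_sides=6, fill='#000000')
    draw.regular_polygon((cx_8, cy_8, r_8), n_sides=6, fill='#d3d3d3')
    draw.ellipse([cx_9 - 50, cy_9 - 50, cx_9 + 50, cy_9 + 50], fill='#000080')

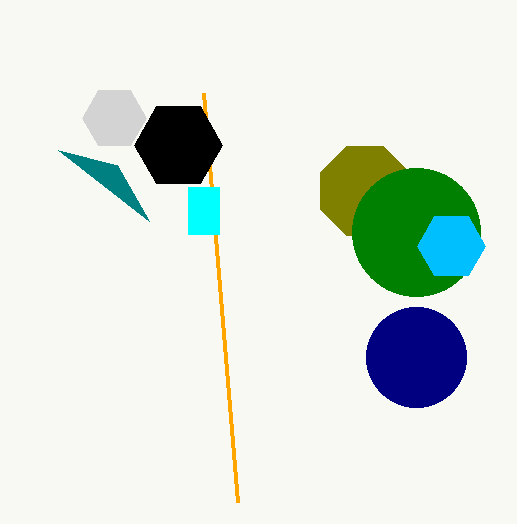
x2_1 = 149
y2_1 = 221
x1_2 = 204
y1_2 = 93
cx_3 = 365
cy_3 = 191
r_3 = 48
cx_4 = 416
cy_4 = 232
r_4 = 64
cx_5 = 451
cy_5 = 246
r_5 = 34
x0_6 = 188
y0_6 = 187
x1_6 = 219
y1_6 = 234
cx_7 = 178
cy_7 = 145
r_7 = 44
cx_8 = 114
cy_8 = 118
r_8 = 32
cx_9 = 416
cy_9 = 357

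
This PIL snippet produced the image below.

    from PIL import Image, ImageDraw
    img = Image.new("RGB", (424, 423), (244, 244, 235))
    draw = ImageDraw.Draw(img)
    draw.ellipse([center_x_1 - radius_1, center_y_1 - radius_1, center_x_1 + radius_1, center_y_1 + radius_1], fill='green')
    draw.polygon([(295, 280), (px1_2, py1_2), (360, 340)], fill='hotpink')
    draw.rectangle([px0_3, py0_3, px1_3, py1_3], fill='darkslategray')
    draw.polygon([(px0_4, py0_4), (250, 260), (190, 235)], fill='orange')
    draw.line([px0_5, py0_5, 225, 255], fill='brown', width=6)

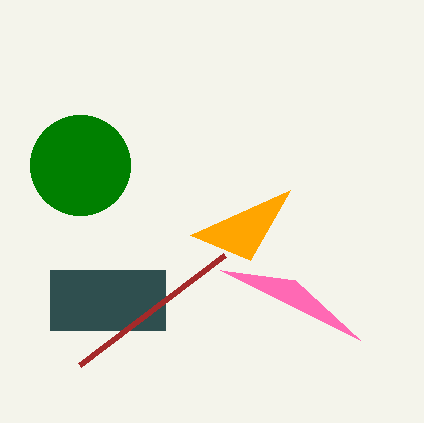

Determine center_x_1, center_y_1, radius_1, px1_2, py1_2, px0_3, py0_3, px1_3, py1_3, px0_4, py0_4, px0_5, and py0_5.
center_x_1 = 80
center_y_1 = 165
radius_1 = 50
px1_2 = 220
py1_2 = 270
px0_3 = 50
py0_3 = 270
px1_3 = 165
py1_3 = 330
px0_4 = 290
py0_4 = 190
px0_5 = 80
py0_5 = 365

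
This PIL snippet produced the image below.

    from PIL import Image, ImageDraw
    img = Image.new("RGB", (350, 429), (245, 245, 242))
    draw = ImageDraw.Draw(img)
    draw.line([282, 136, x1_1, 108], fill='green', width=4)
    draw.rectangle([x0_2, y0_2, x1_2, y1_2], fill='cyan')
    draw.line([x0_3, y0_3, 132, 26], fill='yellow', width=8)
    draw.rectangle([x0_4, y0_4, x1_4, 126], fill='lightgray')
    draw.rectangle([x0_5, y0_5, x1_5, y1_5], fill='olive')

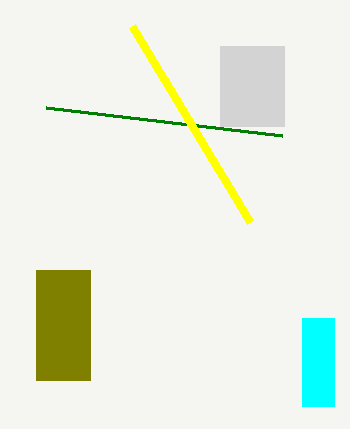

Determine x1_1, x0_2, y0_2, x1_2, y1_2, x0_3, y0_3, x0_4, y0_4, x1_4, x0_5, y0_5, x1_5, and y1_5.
x1_1 = 46, x0_2 = 302, y0_2 = 318, x1_2 = 334, y1_2 = 406, x0_3 = 250, y0_3 = 222, x0_4 = 220, y0_4 = 46, x1_4 = 284, x0_5 = 36, y0_5 = 270, x1_5 = 90, y1_5 = 380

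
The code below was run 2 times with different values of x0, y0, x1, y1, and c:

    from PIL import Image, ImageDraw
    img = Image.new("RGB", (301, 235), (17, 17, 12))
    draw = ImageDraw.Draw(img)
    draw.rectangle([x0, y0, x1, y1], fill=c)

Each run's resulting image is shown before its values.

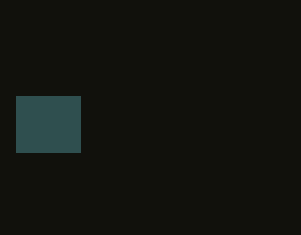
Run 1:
x0 = 16; y0 = 96; x1 = 80; y1 = 152; c = 'darkslategray'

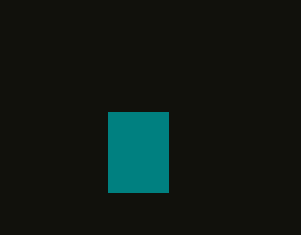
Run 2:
x0 = 108, y0 = 112, x1 = 168, y1 = 192, c = 'teal'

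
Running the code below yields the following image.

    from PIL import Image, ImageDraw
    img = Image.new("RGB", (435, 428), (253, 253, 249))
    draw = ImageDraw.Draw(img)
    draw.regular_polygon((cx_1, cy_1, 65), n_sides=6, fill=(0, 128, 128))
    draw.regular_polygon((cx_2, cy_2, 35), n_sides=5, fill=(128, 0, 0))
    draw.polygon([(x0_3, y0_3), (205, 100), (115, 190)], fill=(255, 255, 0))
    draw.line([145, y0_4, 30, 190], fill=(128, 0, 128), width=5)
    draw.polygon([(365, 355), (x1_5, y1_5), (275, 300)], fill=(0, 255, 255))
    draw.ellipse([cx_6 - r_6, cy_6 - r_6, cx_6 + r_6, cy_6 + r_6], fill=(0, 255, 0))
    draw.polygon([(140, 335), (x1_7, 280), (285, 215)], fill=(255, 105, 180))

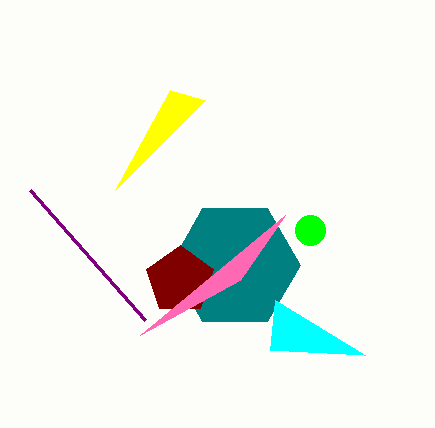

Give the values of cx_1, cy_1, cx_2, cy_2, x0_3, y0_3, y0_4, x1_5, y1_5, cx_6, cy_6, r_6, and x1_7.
cx_1 = 235
cy_1 = 265
cx_2 = 180
cy_2 = 280
x0_3 = 170
y0_3 = 90
y0_4 = 320
x1_5 = 270
y1_5 = 350
cx_6 = 310
cy_6 = 230
r_6 = 15
x1_7 = 240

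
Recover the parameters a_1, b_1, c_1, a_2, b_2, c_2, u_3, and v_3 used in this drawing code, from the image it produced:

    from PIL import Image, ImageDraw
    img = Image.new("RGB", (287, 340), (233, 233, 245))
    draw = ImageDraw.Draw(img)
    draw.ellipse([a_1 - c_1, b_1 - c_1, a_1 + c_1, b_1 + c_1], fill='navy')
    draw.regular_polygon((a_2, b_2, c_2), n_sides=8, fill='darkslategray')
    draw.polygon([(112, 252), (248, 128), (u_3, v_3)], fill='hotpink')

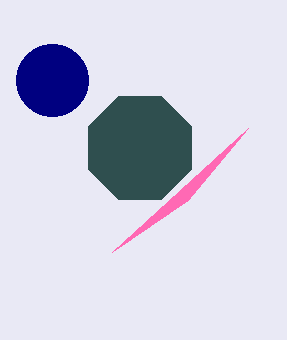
a_1 = 52, b_1 = 80, c_1 = 36, a_2 = 140, b_2 = 148, c_2 = 56, u_3 = 188, v_3 = 200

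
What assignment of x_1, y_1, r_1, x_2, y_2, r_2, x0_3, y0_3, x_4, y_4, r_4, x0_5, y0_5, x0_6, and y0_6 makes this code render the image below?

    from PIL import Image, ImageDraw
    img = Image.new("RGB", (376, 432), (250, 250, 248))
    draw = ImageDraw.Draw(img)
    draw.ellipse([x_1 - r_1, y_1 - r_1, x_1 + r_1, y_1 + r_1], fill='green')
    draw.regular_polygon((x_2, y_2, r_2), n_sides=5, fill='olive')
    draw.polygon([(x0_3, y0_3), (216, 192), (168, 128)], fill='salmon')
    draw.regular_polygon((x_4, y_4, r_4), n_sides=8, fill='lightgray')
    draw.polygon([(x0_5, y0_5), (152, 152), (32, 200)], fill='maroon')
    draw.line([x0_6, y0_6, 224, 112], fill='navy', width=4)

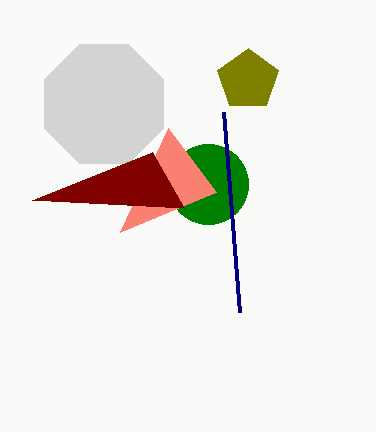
x_1 = 208
y_1 = 184
r_1 = 40
x_2 = 248
y_2 = 80
r_2 = 32
x0_3 = 120
y0_3 = 232
x_4 = 104
y_4 = 104
r_4 = 64
x0_5 = 184
y0_5 = 208
x0_6 = 240
y0_6 = 312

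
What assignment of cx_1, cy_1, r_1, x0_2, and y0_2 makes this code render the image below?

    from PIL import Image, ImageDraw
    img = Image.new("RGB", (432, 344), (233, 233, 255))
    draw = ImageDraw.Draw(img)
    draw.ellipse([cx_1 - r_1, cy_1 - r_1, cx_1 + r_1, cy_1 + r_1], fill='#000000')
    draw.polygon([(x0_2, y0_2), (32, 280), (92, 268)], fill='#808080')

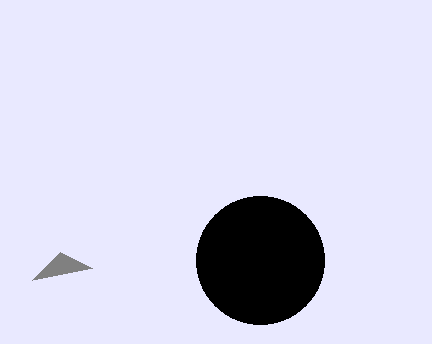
cx_1 = 260; cy_1 = 260; r_1 = 64; x0_2 = 60; y0_2 = 252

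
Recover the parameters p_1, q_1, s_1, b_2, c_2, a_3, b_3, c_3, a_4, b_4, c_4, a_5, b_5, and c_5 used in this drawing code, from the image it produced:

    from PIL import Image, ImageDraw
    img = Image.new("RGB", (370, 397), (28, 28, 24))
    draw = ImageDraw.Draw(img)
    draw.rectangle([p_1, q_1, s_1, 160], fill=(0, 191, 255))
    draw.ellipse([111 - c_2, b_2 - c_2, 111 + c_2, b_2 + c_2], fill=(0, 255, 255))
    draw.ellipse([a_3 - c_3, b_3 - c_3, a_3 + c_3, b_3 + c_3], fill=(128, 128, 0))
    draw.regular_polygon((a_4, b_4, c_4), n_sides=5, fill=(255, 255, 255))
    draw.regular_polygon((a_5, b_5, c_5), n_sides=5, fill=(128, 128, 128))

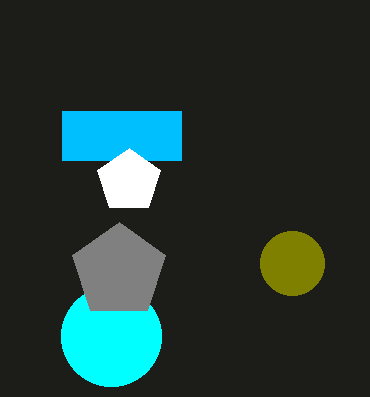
p_1 = 62; q_1 = 111; s_1 = 181; b_2 = 336; c_2 = 50; a_3 = 292; b_3 = 263; c_3 = 32; a_4 = 129; b_4 = 181; c_4 = 33; a_5 = 119; b_5 = 271; c_5 = 49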